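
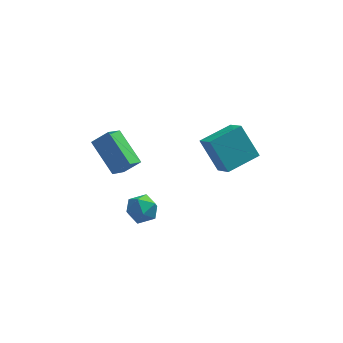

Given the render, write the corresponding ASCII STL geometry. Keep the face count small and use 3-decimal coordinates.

solid 
facet normal -0.985 0.166 -0.045
outer loop
vertex -1.145 2.693 -2.476
vertex -1.256 2.232 -1.756
vertex -1.115 3.081 -1.706
endloop
endfacet
facet normal -0.621 0.709 -0.333
outer loop
vertex -1.145 2.693 -2.476
vertex -1.115 3.081 -1.706
vertex -0.545 3.293 -2.318
endloop
endfacet
facet normal -0.222 0.450 -0.865
outer loop
vertex -1.145 2.693 -2.476
vertex -0.545 3.293 -2.318
vertex -0.335 2.574 -2.746
endloop
endfacet
facet normal -0.339 -0.253 -0.906
outer loop
vertex -1.145 2.693 -2.476
vertex -0.335 2.574 -2.746
vertex -0.774 1.919 -2.399
endloop
endfacet
facet normal -0.811 -0.428 -0.399
outer loop
vertex -1.145 2.693 -2.476
vertex -0.774 1.919 -2.399
vertex -1.256 2.232 -1.756
endloop
endfacet
facet normal -0.182 0.969 0.167
outer loop
vertex -0.545 3.293 -2.318
vertex -1.115 3.081 -1.706
vertex -0.286 3.201 -1.501
endloop
endfacet
facet normal -0.770 0.091 0.632
outer loop
vertex -1.115 3.081 -1.706
vertex -1.256 2.232 -1.756
vertex -0.725 2.546 -1.154
endloop
endfacet
facet normal -0.489 -0.870 0.057
outer loop
vertex -1.256 2.232 -1.756
vertex -0.774 1.919 -2.399
vertex -0.515 1.827 -1.582
endloop
endfacet
facet normal 0.273 -0.587 -0.762
outer loop
vertex -0.774 1.919 -2.399
vertex -0.335 2.574 -2.746
vertex 0.055 2.039 -2.194
endloop
endfacet
facet normal 0.463 0.549 -0.695
outer loop
vertex -0.335 2.574 -2.746
vertex -0.545 3.293 -2.318
vertex 0.196 2.888 -2.144
endloop
endfacet
facet normal 0.339 0.253 0.906
outer loop
vertex 0.085 2.427 -1.424
vertex -0.286 3.201 -1.501
vertex -0.725 2.546 -1.154
endloop
endfacet
facet normal 0.222 -0.450 0.865
outer loop
vertex 0.085 2.427 -1.424
vertex -0.725 2.546 -1.154
vertex -0.515 1.827 -1.582
endloop
endfacet
facet normal 0.621 -0.709 0.333
outer loop
vertex 0.085 2.427 -1.424
vertex -0.515 1.827 -1.582
vertex 0.055 2.039 -2.194
endloop
endfacet
facet normal 0.985 -0.166 0.045
outer loop
vertex 0.085 2.427 -1.424
vertex 0.055 2.039 -2.194
vertex 0.196 2.888 -2.144
endloop
endfacet
facet normal 0.811 0.428 0.399
outer loop
vertex 0.085 2.427 -1.424
vertex 0.196 2.888 -2.144
vertex -0.286 3.201 -1.501
endloop
endfacet
facet normal -0.273 0.587 0.762
outer loop
vertex -0.725 2.546 -1.154
vertex -0.286 3.201 -1.501
vertex -1.115 3.081 -1.706
endloop
endfacet
facet normal -0.463 -0.549 0.695
outer loop
vertex -0.515 1.827 -1.582
vertex -0.725 2.546 -1.154
vertex -1.256 2.232 -1.756
endloop
endfacet
facet normal 0.182 -0.969 -0.167
outer loop
vertex 0.055 2.039 -2.194
vertex -0.515 1.827 -1.582
vertex -0.774 1.919 -2.399
endloop
endfacet
facet normal 0.770 -0.091 -0.632
outer loop
vertex 0.196 2.888 -2.144
vertex 0.055 2.039 -2.194
vertex -0.335 2.574 -2.746
endloop
endfacet
facet normal 0.489 0.870 -0.057
outer loop
vertex -0.286 3.201 -1.501
vertex 0.196 2.888 -2.144
vertex -0.545 3.293 -2.318
endloop
endfacet
facet normal -0.423 0.500 0.756
outer loop
vertex 2.651 3.294 2.259
vertex 4.169 4.135 2.553
vertex 2.268 4.291 1.385
endloop
endfacet
facet normal -0.863 -0.478 -0.167
outer loop
vertex 3.051 3.365 -0.013
vertex 2.651 3.294 2.259
vertex 2.268 4.291 1.385
endloop
endfacet
facet normal -0.423 0.500 0.755
outer loop
vertex 2.268 4.291 1.385
vertex 4.169 4.135 2.553
vertex 3.786 5.132 1.678
endloop
endfacet
facet normal -0.278 0.722 -0.634
outer loop
vertex 3.786 5.132 1.678
vertex 3.051 3.365 -0.013
vertex 2.268 4.291 1.385
endloop
endfacet
facet normal 0.277 -0.722 0.634
outer loop
vertex 2.651 3.294 2.259
vertex 4.952 3.209 1.155
vertex 4.169 4.135 2.553
endloop
endfacet
facet normal -0.863 -0.478 -0.167
outer loop
vertex 3.434 2.368 0.862
vertex 2.651 3.294 2.259
vertex 3.051 3.365 -0.013
endloop
endfacet
facet normal 0.278 -0.722 0.634
outer loop
vertex 3.434 2.368 0.862
vertex 4.952 3.209 1.155
vertex 2.651 3.294 2.259
endloop
endfacet
facet normal 0.863 0.478 0.167
outer loop
vertex 4.169 4.135 2.553
vertex 4.952 3.209 1.155
vertex 3.786 5.132 1.678
endloop
endfacet
facet normal -0.277 0.722 -0.634
outer loop
vertex 4.569 4.206 0.281
vertex 3.051 3.365 -0.013
vertex 3.786 5.132 1.678
endloop
endfacet
facet normal 0.863 0.478 0.167
outer loop
vertex 3.786 5.132 1.678
vertex 4.952 3.209 1.155
vertex 4.569 4.206 0.281
endloop
endfacet
facet normal 0.423 -0.500 -0.755
outer loop
vertex 4.569 4.206 0.281
vertex 3.434 2.368 0.862
vertex 3.051 3.365 -0.013
endloop
endfacet
facet normal 0.423 -0.500 -0.756
outer loop
vertex 4.952 3.209 1.155
vertex 3.434 2.368 0.862
vertex 4.569 4.206 0.281
endloop
endfacet
facet normal -0.767 -0.041 -0.640
outer loop
vertex -2.76 2.593 3.35
vertex -2.224 3.369 2.658
vertex -1.879 1.129 2.389
endloop
endfacet
facet normal -0.458 -0.664 0.592
outer loop
vertex -1.096 1.171 3.042
vertex -2.76 2.593 3.35
vertex -1.879 1.129 2.389
endloop
endfacet
facet normal -0.767 -0.041 -0.640
outer loop
vertex -1.879 1.129 2.389
vertex -2.224 3.369 2.658
vertex -1.343 1.905 1.697
endloop
endfacet
facet normal 0.449 -0.747 -0.490
outer loop
vertex -1.343 1.905 1.697
vertex -1.096 1.171 3.042
vertex -1.879 1.129 2.389
endloop
endfacet
facet normal -0.449 0.747 0.490
outer loop
vertex -2.76 2.593 3.35
vertex -1.441 3.411 3.311
vertex -2.224 3.369 2.658
endloop
endfacet
facet normal -0.458 -0.664 0.592
outer loop
vertex -1.977 2.635 4.003
vertex -2.76 2.593 3.35
vertex -1.096 1.171 3.042
endloop
endfacet
facet normal -0.449 0.747 0.490
outer loop
vertex -1.977 2.635 4.003
vertex -1.441 3.411 3.311
vertex -2.76 2.593 3.35
endloop
endfacet
facet normal 0.458 0.664 -0.592
outer loop
vertex -2.224 3.369 2.658
vertex -1.441 3.411 3.311
vertex -1.343 1.905 1.697
endloop
endfacet
facet normal 0.449 -0.747 -0.490
outer loop
vertex -0.56 1.947 2.35
vertex -1.096 1.171 3.042
vertex -1.343 1.905 1.697
endloop
endfacet
facet normal 0.458 0.664 -0.592
outer loop
vertex -1.343 1.905 1.697
vertex -1.441 3.411 3.311
vertex -0.56 1.947 2.35
endloop
endfacet
facet normal 0.767 0.041 0.640
outer loop
vertex -0.56 1.947 2.35
vertex -1.977 2.635 4.003
vertex -1.096 1.171 3.042
endloop
endfacet
facet normal 0.767 0.041 0.640
outer loop
vertex -1.441 3.411 3.311
vertex -1.977 2.635 4.003
vertex -0.56 1.947 2.35
endloop
endfacet

endsolid


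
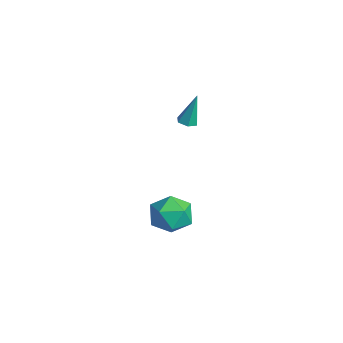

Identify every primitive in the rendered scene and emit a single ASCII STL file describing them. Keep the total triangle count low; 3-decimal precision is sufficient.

solid 
facet normal -0.038 -0.263 -0.964
outer loop
vertex -2.392 -1.533 2.531
vertex -2.916 -1.339 2.499
vertex -2.484 -0.999 2.389
endloop
endfacet
facet normal 0.964 0.209 0.163
outer loop
vertex -2.392 -1.533 2.531
vertex -2.484 -0.999 2.389
vertex -2.844 -0.841 4.321
endloop
endfacet
facet normal -0.038 -0.263 -0.964
outer loop
vertex -2.484 -0.999 2.389
vertex -2.916 -1.339 2.499
vertex -3.008 -0.805 2.357
endloop
endfacet
facet normal 0.348 0.937 -0.012
outer loop
vertex -2.484 -0.999 2.389
vertex -3.008 -0.805 2.357
vertex -2.844 -0.841 4.321
endloop
endfacet
facet normal -0.039 -0.263 -0.964
outer loop
vertex -3.008 -0.805 2.357
vertex -2.916 -1.339 2.499
vertex -3.44 -1.144 2.467
endloop
endfacet
facet normal -0.606 0.793 0.065
outer loop
vertex -3.008 -0.805 2.357
vertex -3.44 -1.144 2.467
vertex -2.844 -0.841 4.321
endloop
endfacet
facet normal -0.039 -0.263 -0.964
outer loop
vertex -3.44 -1.144 2.467
vertex -2.916 -1.339 2.499
vertex -3.348 -1.678 2.609
endloop
endfacet
facet normal -0.945 -0.079 0.317
outer loop
vertex -3.44 -1.144 2.467
vertex -3.348 -1.678 2.609
vertex -2.844 -0.841 4.321
endloop
endfacet
facet normal -0.039 -0.264 -0.964
outer loop
vertex -3.348 -1.678 2.609
vertex -2.916 -1.339 2.499
vertex -2.823 -1.872 2.641
endloop
endfacet
facet normal -0.328 -0.807 0.491
outer loop
vertex -3.348 -1.678 2.609
vertex -2.823 -1.872 2.641
vertex -2.844 -0.841 4.321
endloop
endfacet
facet normal -0.039 -0.264 -0.964
outer loop
vertex -2.823 -1.872 2.641
vertex -2.916 -1.339 2.499
vertex -2.392 -1.533 2.531
endloop
endfacet
facet normal 0.626 -0.661 0.414
outer loop
vertex -2.823 -1.872 2.641
vertex -2.392 -1.533 2.531
vertex -2.844 -0.841 4.321
endloop
endfacet
facet normal -0.579 0.815 -0.031
outer loop
vertex -1.563 -2.162 -3.517
vertex -2.211 -2.586 -2.547
vertex -1.215 -1.871 -2.362
endloop
endfacet
facet normal 0.078 0.961 -0.266
outer loop
vertex -1.563 -2.162 -3.517
vertex -1.215 -1.871 -2.362
vertex -0.361 -2.175 -3.21
endloop
endfacet
facet normal 0.215 0.531 -0.820
outer loop
vertex -1.563 -2.162 -3.517
vertex -0.361 -2.175 -3.21
vertex -0.83 -3.079 -3.919
endloop
endfacet
facet normal -0.358 0.119 -0.926
outer loop
vertex -1.563 -2.162 -3.517
vertex -0.83 -3.079 -3.919
vertex -1.974 -3.333 -3.509
endloop
endfacet
facet normal -0.849 0.295 -0.438
outer loop
vertex -1.563 -2.162 -3.517
vertex -1.974 -3.333 -3.509
vertex -2.211 -2.586 -2.547
endloop
endfacet
facet normal 0.539 0.803 0.255
outer loop
vertex -0.361 -2.175 -3.21
vertex -1.215 -1.871 -2.362
vertex -0.266 -2.607 -2.051
endloop
endfacet
facet normal -0.525 0.566 0.636
outer loop
vertex -1.215 -1.871 -2.362
vertex -2.211 -2.586 -2.547
vertex -1.41 -2.861 -1.641
endloop
endfacet
facet normal -0.961 -0.275 -0.024
outer loop
vertex -2.211 -2.586 -2.547
vertex -1.974 -3.333 -3.509
vertex -1.879 -3.765 -2.35
endloop
endfacet
facet normal -0.167 -0.559 -0.812
outer loop
vertex -1.974 -3.333 -3.509
vertex -0.83 -3.079 -3.919
vertex -1.025 -4.069 -3.198
endloop
endfacet
facet normal 0.761 0.107 -0.640
outer loop
vertex -0.83 -3.079 -3.919
vertex -0.361 -2.175 -3.21
vertex -0.029 -3.354 -3.013
endloop
endfacet
facet normal 0.358 -0.119 0.926
outer loop
vertex -0.677 -3.778 -2.043
vertex -0.266 -2.607 -2.051
vertex -1.41 -2.861 -1.641
endloop
endfacet
facet normal -0.215 -0.531 0.820
outer loop
vertex -0.677 -3.778 -2.043
vertex -1.41 -2.861 -1.641
vertex -1.879 -3.765 -2.35
endloop
endfacet
facet normal -0.078 -0.961 0.266
outer loop
vertex -0.677 -3.778 -2.043
vertex -1.879 -3.765 -2.35
vertex -1.025 -4.069 -3.198
endloop
endfacet
facet normal 0.579 -0.815 0.031
outer loop
vertex -0.677 -3.778 -2.043
vertex -1.025 -4.069 -3.198
vertex -0.029 -3.354 -3.013
endloop
endfacet
facet normal 0.849 -0.295 0.438
outer loop
vertex -0.677 -3.778 -2.043
vertex -0.029 -3.354 -3.013
vertex -0.266 -2.607 -2.051
endloop
endfacet
facet normal 0.167 0.559 0.812
outer loop
vertex -1.41 -2.861 -1.641
vertex -0.266 -2.607 -2.051
vertex -1.215 -1.871 -2.362
endloop
endfacet
facet normal -0.761 -0.107 0.640
outer loop
vertex -1.879 -3.765 -2.35
vertex -1.41 -2.861 -1.641
vertex -2.211 -2.586 -2.547
endloop
endfacet
facet normal -0.539 -0.803 -0.255
outer loop
vertex -1.025 -4.069 -3.198
vertex -1.879 -3.765 -2.35
vertex -1.974 -3.333 -3.509
endloop
endfacet
facet normal 0.525 -0.566 -0.636
outer loop
vertex -0.029 -3.354 -3.013
vertex -1.025 -4.069 -3.198
vertex -0.83 -3.079 -3.919
endloop
endfacet
facet normal 0.961 0.275 0.024
outer loop
vertex -0.266 -2.607 -2.051
vertex -0.029 -3.354 -3.013
vertex -0.361 -2.175 -3.21
endloop
endfacet

endsolid


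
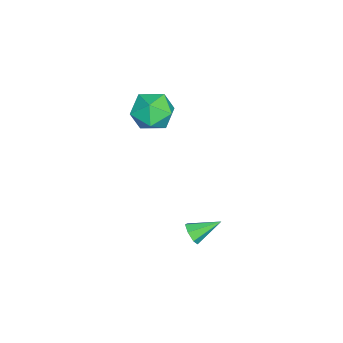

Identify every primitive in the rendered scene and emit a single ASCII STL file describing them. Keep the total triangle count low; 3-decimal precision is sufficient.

solid 
facet normal -0.688 -0.697 0.201
outer loop
vertex -1.756 -3.281 3.51
vertex -1.086 -4.059 3.106
vertex -1.041 -3.795 4.177
endloop
endfacet
facet normal -0.731 -0.156 0.664
outer loop
vertex -1.756 -3.281 3.51
vertex -1.041 -3.795 4.177
vertex -1.193 -2.705 4.265
endloop
endfacet
facet normal -0.847 0.443 0.293
outer loop
vertex -1.756 -3.281 3.51
vertex -1.193 -2.705 4.265
vertex -1.331 -2.296 3.249
endloop
endfacet
facet normal -0.876 0.272 -0.399
outer loop
vertex -1.756 -3.281 3.51
vertex -1.331 -2.296 3.249
vertex -1.265 -3.133 2.533
endloop
endfacet
facet normal -0.778 -0.433 -0.456
outer loop
vertex -1.756 -3.281 3.51
vertex -1.265 -3.133 2.533
vertex -1.086 -4.059 3.106
endloop
endfacet
facet normal -0.099 -0.094 0.991
outer loop
vertex -1.193 -2.705 4.265
vertex -1.041 -3.795 4.177
vertex -0.175 -3.127 4.327
endloop
endfacet
facet normal -0.030 -0.970 0.240
outer loop
vertex -1.041 -3.795 4.177
vertex -1.086 -4.059 3.106
vertex -0.109 -3.964 3.611
endloop
endfacet
facet normal -0.175 -0.542 -0.822
outer loop
vertex -1.086 -4.059 3.106
vertex -1.265 -3.133 2.533
vertex -0.247 -3.555 2.595
endloop
endfacet
facet normal -0.334 0.597 -0.729
outer loop
vertex -1.265 -3.133 2.533
vertex -1.331 -2.296 3.249
vertex -0.399 -2.465 2.683
endloop
endfacet
facet normal -0.287 0.874 0.391
outer loop
vertex -1.331 -2.296 3.249
vertex -1.193 -2.705 4.265
vertex -0.354 -2.201 3.754
endloop
endfacet
facet normal 0.876 -0.272 0.399
outer loop
vertex 0.316 -2.979 3.35
vertex -0.175 -3.127 4.327
vertex -0.109 -3.964 3.611
endloop
endfacet
facet normal 0.847 -0.443 -0.293
outer loop
vertex 0.316 -2.979 3.35
vertex -0.109 -3.964 3.611
vertex -0.247 -3.555 2.595
endloop
endfacet
facet normal 0.731 0.156 -0.664
outer loop
vertex 0.316 -2.979 3.35
vertex -0.247 -3.555 2.595
vertex -0.399 -2.465 2.683
endloop
endfacet
facet normal 0.688 0.697 -0.201
outer loop
vertex 0.316 -2.979 3.35
vertex -0.399 -2.465 2.683
vertex -0.354 -2.201 3.754
endloop
endfacet
facet normal 0.778 0.433 0.456
outer loop
vertex 0.316 -2.979 3.35
vertex -0.354 -2.201 3.754
vertex -0.175 -3.127 4.327
endloop
endfacet
facet normal 0.334 -0.597 0.729
outer loop
vertex -0.109 -3.964 3.611
vertex -0.175 -3.127 4.327
vertex -1.041 -3.795 4.177
endloop
endfacet
facet normal 0.287 -0.874 -0.391
outer loop
vertex -0.247 -3.555 2.595
vertex -0.109 -3.964 3.611
vertex -1.086 -4.059 3.106
endloop
endfacet
facet normal 0.099 0.094 -0.991
outer loop
vertex -0.399 -2.465 2.683
vertex -0.247 -3.555 2.595
vertex -1.265 -3.133 2.533
endloop
endfacet
facet normal 0.030 0.970 -0.240
outer loop
vertex -0.354 -2.201 3.754
vertex -0.399 -2.465 2.683
vertex -1.331 -2.296 3.249
endloop
endfacet
facet normal 0.175 0.542 0.822
outer loop
vertex -0.175 -3.127 4.327
vertex -0.354 -2.201 3.754
vertex -1.193 -2.705 4.265
endloop
endfacet
facet normal 0.336 -0.832 -0.442
outer loop
vertex 2.14 -0.547 -2.689
vertex 1.821 -0.874 -2.316
vertex 1.664 -0.658 -2.842
endloop
endfacet
facet normal 0.026 0.769 -0.638
outer loop
vertex 2.14 -0.547 -2.689
vertex 1.664 -0.658 -2.842
vertex 1.339 0.314 -1.684
endloop
endfacet
facet normal 0.336 -0.832 -0.442
outer loop
vertex 1.664 -0.658 -2.842
vertex 1.821 -0.874 -2.316
vertex 1.306 -0.932 -2.599
endloop
endfacet
facet normal -0.709 0.430 -0.560
outer loop
vertex 1.664 -0.658 -2.842
vertex 1.306 -0.932 -2.599
vertex 1.339 0.314 -1.684
endloop
endfacet
facet normal 0.337 -0.831 -0.443
outer loop
vertex 1.306 -0.932 -2.599
vertex 1.821 -0.874 -2.316
vertex 1.336 -1.163 -2.143
endloop
endfacet
facet normal -0.998 -0.016 0.058
outer loop
vertex 1.306 -0.932 -2.599
vertex 1.336 -1.163 -2.143
vertex 1.339 0.314 -1.684
endloop
endfacet
facet normal 0.337 -0.831 -0.443
outer loop
vertex 1.336 -1.163 -2.143
vertex 1.821 -0.874 -2.316
vertex 1.731 -1.176 -1.818
endloop
endfacet
facet normal -0.623 -0.231 0.748
outer loop
vertex 1.336 -1.163 -2.143
vertex 1.731 -1.176 -1.818
vertex 1.339 0.314 -1.684
endloop
endfacet
facet normal 0.337 -0.831 -0.443
outer loop
vertex 1.731 -1.176 -1.818
vertex 1.821 -0.874 -2.316
vertex 2.193 -0.962 -1.868
endloop
endfacet
facet normal 0.132 -0.054 0.990
outer loop
vertex 1.731 -1.176 -1.818
vertex 2.193 -0.962 -1.868
vertex 1.339 0.314 -1.684
endloop
endfacet
facet normal 0.337 -0.831 -0.443
outer loop
vertex 2.193 -0.962 -1.868
vertex 1.821 -0.874 -2.316
vertex 2.375 -0.682 -2.255
endloop
endfacet
facet normal 0.700 0.381 0.605
outer loop
vertex 2.193 -0.962 -1.868
vertex 2.375 -0.682 -2.255
vertex 1.339 0.314 -1.684
endloop
endfacet
facet normal 0.337 -0.832 -0.441
outer loop
vertex 2.375 -0.682 -2.255
vertex 1.821 -0.874 -2.316
vertex 2.14 -0.547 -2.689
endloop
endfacet
facet normal 0.653 0.748 -0.121
outer loop
vertex 2.375 -0.682 -2.255
vertex 2.14 -0.547 -2.689
vertex 1.339 0.314 -1.684
endloop
endfacet

endsolid


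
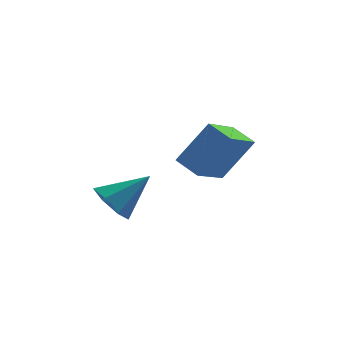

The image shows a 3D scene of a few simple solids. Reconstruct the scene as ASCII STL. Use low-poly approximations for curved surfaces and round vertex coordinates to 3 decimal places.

solid 
facet normal -0.759 -0.153 -0.633
outer loop
vertex -1.314 -2.548 -4.477
vertex -1.76 -2.827 -3.875
vertex -1.692 -2.075 -4.138
endloop
endfacet
facet normal 0.646 0.712 -0.273
outer loop
vertex -1.314 -2.548 -4.477
vertex -1.692 -2.075 -4.138
vertex -0.6 -2.593 -2.905
endloop
endfacet
facet normal -0.758 -0.153 -0.634
outer loop
vertex -1.692 -2.075 -4.138
vertex -1.76 -2.827 -3.875
vertex -2.122 -2.168 -3.601
endloop
endfacet
facet normal 0.139 0.951 0.276
outer loop
vertex -1.692 -2.075 -4.138
vertex -2.122 -2.168 -3.601
vertex -0.6 -2.593 -2.905
endloop
endfacet
facet normal -0.759 -0.153 -0.633
outer loop
vertex -2.122 -2.168 -3.601
vertex -1.76 -2.827 -3.875
vertex -2.279 -2.758 -3.27
endloop
endfacet
facet normal -0.230 0.522 0.821
outer loop
vertex -2.122 -2.168 -3.601
vertex -2.279 -2.758 -3.27
vertex -0.6 -2.593 -2.905
endloop
endfacet
facet normal -0.759 -0.152 -0.633
outer loop
vertex -2.279 -2.758 -3.27
vertex -1.76 -2.827 -3.875
vertex -2.046 -3.4 -3.395
endloop
endfacet
facet normal -0.182 -0.251 0.951
outer loop
vertex -2.279 -2.758 -3.27
vertex -2.046 -3.4 -3.395
vertex -0.6 -2.593 -2.905
endloop
endfacet
facet normal -0.758 -0.153 -0.634
outer loop
vertex -2.046 -3.4 -3.395
vertex -1.76 -2.827 -3.875
vertex -1.597 -3.61 -3.881
endloop
endfacet
facet normal 0.246 -0.786 0.567
outer loop
vertex -2.046 -3.4 -3.395
vertex -1.597 -3.61 -3.881
vertex -0.6 -2.593 -2.905
endloop
endfacet
facet normal -0.758 -0.153 -0.634
outer loop
vertex -1.597 -3.61 -3.881
vertex -1.76 -2.827 -3.875
vertex -1.271 -3.231 -4.362
endloop
endfacet
facet normal 0.732 -0.680 -0.039
outer loop
vertex -1.597 -3.61 -3.881
vertex -1.271 -3.231 -4.362
vertex -0.6 -2.593 -2.905
endloop
endfacet
facet normal -0.758 -0.154 -0.633
outer loop
vertex -1.271 -3.231 -4.362
vertex -1.76 -2.827 -3.875
vertex -1.314 -2.548 -4.477
endloop
endfacet
facet normal 0.910 -0.012 -0.414
outer loop
vertex -1.271 -3.231 -4.362
vertex -1.314 -2.548 -4.477
vertex -0.6 -2.593 -2.905
endloop
endfacet
facet normal -0.573 -0.120 -0.810
outer loop
vertex 0.864 -1.845 -3.343
vertex 0.255 -1.182 -3.01
vertex 1.735 -0.648 -4.136
endloop
endfacet
facet normal 0.634 -0.691 -0.347
outer loop
vertex 2.745 -0.438 -2.71
vertex 0.864 -1.845 -3.343
vertex 1.735 -0.648 -4.136
endloop
endfacet
facet normal -0.574 -0.119 -0.810
outer loop
vertex 1.735 -0.648 -4.136
vertex 0.255 -1.182 -3.01
vertex 1.127 0.016 -3.803
endloop
endfacet
facet normal 0.519 0.712 -0.473
outer loop
vertex 1.127 0.016 -3.803
vertex 2.745 -0.438 -2.71
vertex 1.735 -0.648 -4.136
endloop
endfacet
facet normal -0.518 -0.713 0.472
outer loop
vertex 0.864 -1.845 -3.343
vertex 1.265 -0.972 -1.584
vertex 0.255 -1.182 -3.01
endloop
endfacet
facet normal 0.634 -0.691 -0.347
outer loop
vertex 1.873 -1.636 -1.917
vertex 0.864 -1.845 -3.343
vertex 2.745 -0.438 -2.71
endloop
endfacet
facet normal -0.519 -0.712 0.472
outer loop
vertex 1.873 -1.636 -1.917
vertex 1.265 -0.972 -1.584
vertex 0.864 -1.845 -3.343
endloop
endfacet
facet normal -0.634 0.691 0.347
outer loop
vertex 0.255 -1.182 -3.01
vertex 1.265 -0.972 -1.584
vertex 1.127 0.016 -3.803
endloop
endfacet
facet normal 0.519 0.713 -0.472
outer loop
vertex 2.136 0.225 -2.377
vertex 2.745 -0.438 -2.71
vertex 1.127 0.016 -3.803
endloop
endfacet
facet normal -0.634 0.691 0.347
outer loop
vertex 1.127 0.016 -3.803
vertex 1.265 -0.972 -1.584
vertex 2.136 0.225 -2.377
endloop
endfacet
facet normal 0.573 0.119 0.811
outer loop
vertex 2.136 0.225 -2.377
vertex 1.873 -1.636 -1.917
vertex 2.745 -0.438 -2.71
endloop
endfacet
facet normal 0.574 0.119 0.810
outer loop
vertex 1.265 -0.972 -1.584
vertex 1.873 -1.636 -1.917
vertex 2.136 0.225 -2.377
endloop
endfacet

endsolid


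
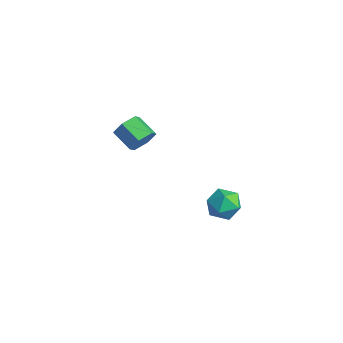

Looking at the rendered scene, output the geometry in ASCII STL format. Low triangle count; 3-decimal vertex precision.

solid 
facet normal -0.305 -0.367 0.879
outer loop
vertex 2.944 3.619 2.932
vertex 3.256 2.803 2.7
vertex 3.795 3.388 3.131
endloop
endfacet
facet normal -0.131 0.324 0.937
outer loop
vertex 2.944 3.619 2.932
vertex 3.795 3.388 3.131
vertex 3.613 4.217 2.819
endloop
endfacet
facet normal -0.538 0.693 0.481
outer loop
vertex 2.944 3.619 2.932
vertex 3.613 4.217 2.819
vertex 2.962 4.144 2.196
endloop
endfacet
facet normal -0.963 0.231 0.142
outer loop
vertex 2.944 3.619 2.932
vertex 2.962 4.144 2.196
vertex 2.741 3.27 2.122
endloop
endfacet
facet normal -0.819 -0.423 0.388
outer loop
vertex 2.944 3.619 2.932
vertex 2.741 3.27 2.122
vertex 3.256 2.803 2.7
endloop
endfacet
facet normal 0.549 0.397 0.735
outer loop
vertex 3.613 4.217 2.819
vertex 3.795 3.388 3.131
vertex 4.339 3.77 2.518
endloop
endfacet
facet normal 0.268 -0.719 0.641
outer loop
vertex 3.795 3.388 3.131
vertex 3.256 2.803 2.7
vertex 4.118 2.896 2.444
endloop
endfacet
facet normal -0.563 -0.812 -0.154
outer loop
vertex 3.256 2.803 2.7
vertex 2.741 3.27 2.122
vertex 3.467 2.823 1.821
endloop
endfacet
facet normal -0.796 0.248 -0.552
outer loop
vertex 2.741 3.27 2.122
vertex 2.962 4.144 2.196
vertex 3.285 3.652 1.509
endloop
endfacet
facet normal -0.108 0.994 -0.003
outer loop
vertex 2.962 4.144 2.196
vertex 3.613 4.217 2.819
vertex 3.824 4.237 1.94
endloop
endfacet
facet normal 0.963 -0.231 -0.142
outer loop
vertex 4.136 3.421 1.708
vertex 4.339 3.77 2.518
vertex 4.118 2.896 2.444
endloop
endfacet
facet normal 0.538 -0.693 -0.481
outer loop
vertex 4.136 3.421 1.708
vertex 4.118 2.896 2.444
vertex 3.467 2.823 1.821
endloop
endfacet
facet normal 0.131 -0.324 -0.937
outer loop
vertex 4.136 3.421 1.708
vertex 3.467 2.823 1.821
vertex 3.285 3.652 1.509
endloop
endfacet
facet normal 0.305 0.367 -0.879
outer loop
vertex 4.136 3.421 1.708
vertex 3.285 3.652 1.509
vertex 3.824 4.237 1.94
endloop
endfacet
facet normal 0.819 0.423 -0.388
outer loop
vertex 4.136 3.421 1.708
vertex 3.824 4.237 1.94
vertex 4.339 3.77 2.518
endloop
endfacet
facet normal 0.796 -0.248 0.552
outer loop
vertex 4.118 2.896 2.444
vertex 4.339 3.77 2.518
vertex 3.795 3.388 3.131
endloop
endfacet
facet normal 0.108 -0.994 0.003
outer loop
vertex 3.467 2.823 1.821
vertex 4.118 2.896 2.444
vertex 3.256 2.803 2.7
endloop
endfacet
facet normal -0.549 -0.397 -0.735
outer loop
vertex 3.285 3.652 1.509
vertex 3.467 2.823 1.821
vertex 2.741 3.27 2.122
endloop
endfacet
facet normal -0.268 0.719 -0.641
outer loop
vertex 3.824 4.237 1.94
vertex 3.285 3.652 1.509
vertex 2.962 4.144 2.196
endloop
endfacet
facet normal 0.563 0.812 0.154
outer loop
vertex 4.339 3.77 2.518
vertex 3.824 4.237 1.94
vertex 3.613 4.217 2.819
endloop
endfacet
facet normal 0.870 0.195 -0.453
outer loop
vertex -1.492 2.883 4.069
vertex -1.771 2.571 3.399
vertex -1.867 3.341 3.546
endloop
endfacet
facet normal 0.134 0.791 0.597
outer loop
vertex -1.492 2.883 4.069
vertex -1.867 3.341 3.546
vertex -2.57 2.641 4.631
endloop
endfacet
facet normal 0.133 0.791 0.597
outer loop
vertex -2.57 2.641 4.631
vertex -1.867 3.341 3.546
vertex -2.946 3.099 4.108
endloop
endfacet
facet normal -0.869 -0.196 0.453
outer loop
vertex -2.57 2.641 4.631
vertex -2.946 3.099 4.108
vertex -2.849 2.329 3.961
endloop
endfacet
facet normal 0.869 0.195 -0.454
outer loop
vertex -1.867 3.341 3.546
vertex -1.771 2.571 3.399
vertex -2.147 3.029 2.876
endloop
endfacet
facet normal -0.344 0.898 -0.274
outer loop
vertex -1.867 3.341 3.546
vertex -2.147 3.029 2.876
vertex -2.946 3.099 4.108
endloop
endfacet
facet normal -0.345 0.898 -0.275
outer loop
vertex -2.946 3.099 4.108
vertex -2.147 3.029 2.876
vertex -3.225 2.787 3.439
endloop
endfacet
facet normal -0.869 -0.196 0.454
outer loop
vertex -2.946 3.099 4.108
vertex -3.225 2.787 3.439
vertex -2.849 2.329 3.961
endloop
endfacet
facet normal 0.869 0.196 -0.453
outer loop
vertex -2.147 3.029 2.876
vertex -1.771 2.571 3.399
vertex -2.05 2.259 2.729
endloop
endfacet
facet normal -0.479 0.106 -0.871
outer loop
vertex -2.147 3.029 2.876
vertex -2.05 2.259 2.729
vertex -3.225 2.787 3.439
endloop
endfacet
facet normal -0.478 0.107 -0.872
outer loop
vertex -3.225 2.787 3.439
vertex -2.05 2.259 2.729
vertex -3.128 2.017 3.291
endloop
endfacet
facet normal -0.869 -0.197 0.454
outer loop
vertex -3.225 2.787 3.439
vertex -3.128 2.017 3.291
vertex -2.849 2.329 3.961
endloop
endfacet
facet normal 0.869 0.196 -0.453
outer loop
vertex -2.05 2.259 2.729
vertex -1.771 2.571 3.399
vertex -1.674 1.801 3.252
endloop
endfacet
facet normal -0.134 -0.791 -0.597
outer loop
vertex -2.05 2.259 2.729
vertex -1.674 1.801 3.252
vertex -3.128 2.017 3.291
endloop
endfacet
facet normal -0.134 -0.791 -0.597
outer loop
vertex -3.128 2.017 3.291
vertex -1.674 1.801 3.252
vertex -2.753 1.559 3.814
endloop
endfacet
facet normal -0.870 -0.195 0.453
outer loop
vertex -3.128 2.017 3.291
vertex -2.753 1.559 3.814
vertex -2.849 2.329 3.961
endloop
endfacet
facet normal 0.869 0.196 -0.454
outer loop
vertex -1.674 1.801 3.252
vertex -1.771 2.571 3.399
vertex -1.395 2.113 3.921
endloop
endfacet
facet normal 0.345 -0.898 0.275
outer loop
vertex -1.674 1.801 3.252
vertex -1.395 2.113 3.921
vertex -2.753 1.559 3.814
endloop
endfacet
facet normal 0.345 -0.898 0.274
outer loop
vertex -2.753 1.559 3.814
vertex -1.395 2.113 3.921
vertex -2.473 1.871 4.484
endloop
endfacet
facet normal -0.869 -0.195 0.454
outer loop
vertex -2.753 1.559 3.814
vertex -2.473 1.871 4.484
vertex -2.849 2.329 3.961
endloop
endfacet
facet normal 0.869 0.197 -0.454
outer loop
vertex -1.395 2.113 3.921
vertex -1.771 2.571 3.399
vertex -1.492 2.883 4.069
endloop
endfacet
facet normal 0.479 -0.107 0.871
outer loop
vertex -1.395 2.113 3.921
vertex -1.492 2.883 4.069
vertex -2.473 1.871 4.484
endloop
endfacet
facet normal 0.478 -0.106 0.872
outer loop
vertex -2.473 1.871 4.484
vertex -1.492 2.883 4.069
vertex -2.57 2.641 4.631
endloop
endfacet
facet normal -0.869 -0.196 0.453
outer loop
vertex -2.473 1.871 4.484
vertex -2.57 2.641 4.631
vertex -2.849 2.329 3.961
endloop
endfacet

endsolid


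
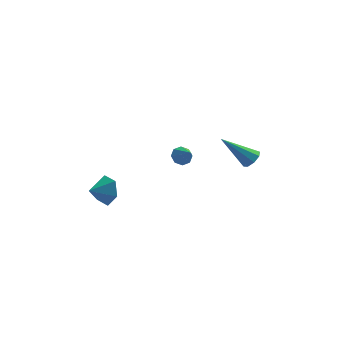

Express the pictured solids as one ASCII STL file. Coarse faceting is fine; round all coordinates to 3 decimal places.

solid 
facet normal -0.427 0.643 -0.636
outer loop
vertex 0.846 1.537 -0.882
vertex 0.441 1.66 -0.486
vertex 0.963 1.875 -0.619
endloop
endfacet
facet normal 0.965 -0.200 -0.172
outer loop
vertex 0.846 1.537 -0.882
vertex 0.963 1.875 -0.619
vertex 0.919 0.94 0.226
endloop
endfacet
facet normal -0.427 0.643 -0.636
outer loop
vertex 0.963 1.875 -0.619
vertex 0.441 1.66 -0.486
vertex 0.774 2.087 -0.278
endloop
endfacet
facet normal 0.904 0.263 0.338
outer loop
vertex 0.963 1.875 -0.619
vertex 0.774 2.087 -0.278
vertex 0.919 0.94 0.226
endloop
endfacet
facet normal -0.428 0.643 -0.635
outer loop
vertex 0.774 2.087 -0.278
vertex 0.441 1.66 -0.486
vertex 0.39 2.049 -0.058
endloop
endfacet
facet normal 0.423 0.409 0.809
outer loop
vertex 0.774 2.087 -0.278
vertex 0.39 2.049 -0.058
vertex 0.919 0.94 0.226
endloop
endfacet
facet normal -0.428 0.643 -0.635
outer loop
vertex 0.39 2.049 -0.058
vertex 0.441 1.66 -0.486
vertex 0.036 1.783 -0.089
endloop
endfacet
facet normal -0.200 0.153 0.968
outer loop
vertex 0.39 2.049 -0.058
vertex 0.036 1.783 -0.089
vertex 0.919 0.94 0.226
endloop
endfacet
facet normal -0.427 0.644 -0.635
outer loop
vertex 0.036 1.783 -0.089
vertex 0.441 1.66 -0.486
vertex -0.081 1.446 -0.352
endloop
endfacet
facet normal -0.596 -0.355 0.720
outer loop
vertex 0.036 1.783 -0.089
vertex -0.081 1.446 -0.352
vertex 0.919 0.94 0.226
endloop
endfacet
facet normal -0.427 0.644 -0.635
outer loop
vertex -0.081 1.446 -0.352
vertex 0.441 1.66 -0.486
vertex 0.108 1.234 -0.694
endloop
endfacet
facet normal -0.536 -0.818 0.211
outer loop
vertex -0.081 1.446 -0.352
vertex 0.108 1.234 -0.694
vertex 0.919 0.94 0.226
endloop
endfacet
facet normal -0.426 0.644 -0.636
outer loop
vertex 0.108 1.234 -0.694
vertex 0.441 1.66 -0.486
vertex 0.492 1.272 -0.913
endloop
endfacet
facet normal -0.053 -0.964 -0.261
outer loop
vertex 0.108 1.234 -0.694
vertex 0.492 1.272 -0.913
vertex 0.919 0.94 0.226
endloop
endfacet
facet normal -0.426 0.644 -0.636
outer loop
vertex 0.492 1.272 -0.913
vertex 0.441 1.66 -0.486
vertex 0.846 1.537 -0.882
endloop
endfacet
facet normal 0.567 -0.709 -0.419
outer loop
vertex 0.492 1.272 -0.913
vertex 0.846 1.537 -0.882
vertex 0.919 0.94 0.226
endloop
endfacet
facet normal 0.735 -0.021 -0.678
outer loop
vertex 4.294 3.05 -1.35
vertex 3.923 3.329 -1.761
vertex 4.325 3.524 -1.331
endloop
endfacet
facet normal 0.460 -0.066 0.885
outer loop
vertex 4.294 3.05 -1.35
vertex 4.325 3.524 -1.331
vertex 2.357 3.371 -0.319
endloop
endfacet
facet normal 0.735 -0.020 -0.678
outer loop
vertex 4.325 3.524 -1.331
vertex 3.923 3.329 -1.761
vertex 4.12 3.883 -1.564
endloop
endfacet
facet normal 0.313 0.636 0.705
outer loop
vertex 4.325 3.524 -1.331
vertex 4.12 3.883 -1.564
vertex 2.357 3.371 -0.319
endloop
endfacet
facet normal 0.735 -0.020 -0.678
outer loop
vertex 4.12 3.883 -1.564
vertex 3.923 3.329 -1.761
vertex 3.8 3.918 -1.912
endloop
endfacet
facet normal -0.129 0.968 0.216
outer loop
vertex 4.12 3.883 -1.564
vertex 3.8 3.918 -1.912
vertex 2.357 3.371 -0.319
endloop
endfacet
facet normal 0.735 -0.020 -0.677
outer loop
vertex 3.8 3.918 -1.912
vertex 3.923 3.329 -1.761
vertex 3.552 3.608 -2.172
endloop
endfacet
facet normal -0.608 0.736 -0.298
outer loop
vertex 3.8 3.918 -1.912
vertex 3.552 3.608 -2.172
vertex 2.357 3.371 -0.319
endloop
endfacet
facet normal 0.736 -0.018 -0.677
outer loop
vertex 3.552 3.608 -2.172
vertex 3.923 3.329 -1.761
vertex 3.522 3.135 -2.192
endloop
endfacet
facet normal -0.842 0.076 -0.534
outer loop
vertex 3.552 3.608 -2.172
vertex 3.522 3.135 -2.192
vertex 2.357 3.371 -0.319
endloop
endfacet
facet normal 0.736 -0.019 -0.677
outer loop
vertex 3.522 3.135 -2.192
vertex 3.923 3.329 -1.761
vertex 3.727 2.775 -1.959
endloop
endfacet
facet normal -0.696 -0.625 -0.354
outer loop
vertex 3.522 3.135 -2.192
vertex 3.727 2.775 -1.959
vertex 2.357 3.371 -0.319
endloop
endfacet
facet normal 0.736 -0.019 -0.677
outer loop
vertex 3.727 2.775 -1.959
vertex 3.923 3.329 -1.761
vertex 4.047 2.741 -1.61
endloop
endfacet
facet normal -0.252 -0.958 0.138
outer loop
vertex 3.727 2.775 -1.959
vertex 4.047 2.741 -1.61
vertex 2.357 3.371 -0.319
endloop
endfacet
facet normal 0.736 -0.019 -0.677
outer loop
vertex 4.047 2.741 -1.61
vertex 3.923 3.329 -1.761
vertex 4.294 3.05 -1.35
endloop
endfacet
facet normal 0.225 -0.726 0.649
outer loop
vertex 4.047 2.741 -1.61
vertex 4.294 3.05 -1.35
vertex 2.357 3.371 -0.319
endloop
endfacet
facet normal 0.744 0.570 -0.350
outer loop
vertex -2.733 -0.157 -1.187
vertex -3.202 -0.025 -1.968
vertex -3.313 0.554 -1.262
endloop
endfacet
facet normal -0.264 -0.114 0.958
outer loop
vertex -2.733 -0.157 -1.187
vertex -3.313 0.554 -1.262
vertex -3.998 -0.635 -1.592
endloop
endfacet
facet normal 0.743 0.570 -0.351
outer loop
vertex -3.313 0.554 -1.262
vertex -3.202 -0.025 -1.968
vertex -3.782 0.685 -2.042
endloop
endfacet
facet normal -0.791 0.309 0.528
outer loop
vertex -3.313 0.554 -1.262
vertex -3.782 0.685 -2.042
vertex -3.998 -0.635 -1.592
endloop
endfacet
facet normal 0.743 0.570 -0.351
outer loop
vertex -3.782 0.685 -2.042
vertex -3.202 -0.025 -1.968
vertex -3.671 0.106 -2.748
endloop
endfacet
facet normal -0.972 0.084 -0.221
outer loop
vertex -3.782 0.685 -2.042
vertex -3.671 0.106 -2.748
vertex -3.998 -0.635 -1.592
endloop
endfacet
facet normal 0.744 0.569 -0.352
outer loop
vertex -3.671 0.106 -2.748
vertex -3.202 -0.025 -1.968
vertex -3.092 -0.605 -2.674
endloop
endfacet
facet normal -0.625 -0.565 -0.539
outer loop
vertex -3.671 0.106 -2.748
vertex -3.092 -0.605 -2.674
vertex -3.998 -0.635 -1.592
endloop
endfacet
facet normal 0.744 0.569 -0.351
outer loop
vertex -3.092 -0.605 -2.674
vertex -3.202 -0.025 -1.968
vertex -2.623 -0.736 -1.893
endloop
endfacet
facet normal -0.096 -0.989 -0.108
outer loop
vertex -3.092 -0.605 -2.674
vertex -2.623 -0.736 -1.893
vertex -3.998 -0.635 -1.592
endloop
endfacet
facet normal 0.744 0.569 -0.351
outer loop
vertex -2.623 -0.736 -1.893
vertex -3.202 -0.025 -1.968
vertex -2.733 -0.157 -1.187
endloop
endfacet
facet normal 0.084 -0.764 0.640
outer loop
vertex -2.623 -0.736 -1.893
vertex -2.733 -0.157 -1.187
vertex -3.998 -0.635 -1.592
endloop
endfacet

endsolid


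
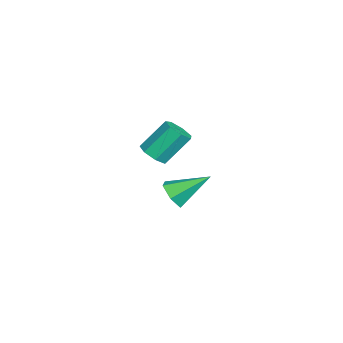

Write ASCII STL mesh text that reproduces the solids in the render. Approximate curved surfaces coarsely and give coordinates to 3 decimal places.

solid 
facet normal 0.252 -0.606 -0.755
outer loop
vertex 2.198 2.56 2.097
vertex 1.921 2.196 2.297
vertex 1.783 2.547 1.969
endloop
endfacet
facet normal 0.156 0.794 -0.587
outer loop
vertex 2.198 2.56 2.097
vertex 1.783 2.547 1.969
vertex 1.897 3.288 3.002
endloop
endfacet
facet normal 0.156 0.794 -0.587
outer loop
vertex 1.897 3.288 3.002
vertex 1.783 2.547 1.969
vertex 1.482 3.275 2.874
endloop
endfacet
facet normal -0.251 0.608 0.753
outer loop
vertex 1.897 3.288 3.002
vertex 1.482 3.275 2.874
vertex 1.619 2.924 3.203
endloop
endfacet
facet normal 0.249 -0.607 -0.755
outer loop
vertex 1.783 2.547 1.969
vertex 1.921 2.196 2.297
vertex 1.472 2.27 2.089
endloop
endfacet
facet normal -0.650 0.472 -0.596
outer loop
vertex 1.783 2.547 1.969
vertex 1.472 2.27 2.089
vertex 1.482 3.275 2.874
endloop
endfacet
facet normal -0.650 0.472 -0.596
outer loop
vertex 1.482 3.275 2.874
vertex 1.472 2.27 2.089
vertex 1.171 2.998 2.994
endloop
endfacet
facet normal -0.251 0.608 0.753
outer loop
vertex 1.482 3.275 2.874
vertex 1.171 2.998 2.994
vertex 1.619 2.924 3.203
endloop
endfacet
facet normal 0.250 -0.606 -0.755
outer loop
vertex 1.472 2.27 2.089
vertex 1.921 2.196 2.297
vertex 1.499 1.937 2.365
endloop
endfacet
facet normal -0.966 -0.207 -0.155
outer loop
vertex 1.472 2.27 2.089
vertex 1.499 1.937 2.365
vertex 1.171 2.998 2.994
endloop
endfacet
facet normal -0.966 -0.206 -0.157
outer loop
vertex 1.171 2.998 2.994
vertex 1.499 1.937 2.365
vertex 1.197 2.665 3.271
endloop
endfacet
facet normal -0.251 0.607 0.754
outer loop
vertex 1.171 2.998 2.994
vertex 1.197 2.665 3.271
vertex 1.619 2.924 3.203
endloop
endfacet
facet normal 0.251 -0.607 -0.754
outer loop
vertex 1.499 1.937 2.365
vertex 1.921 2.196 2.297
vertex 1.843 1.799 2.591
endloop
endfacet
facet normal -0.555 -0.729 0.400
outer loop
vertex 1.499 1.937 2.365
vertex 1.843 1.799 2.591
vertex 1.197 2.665 3.271
endloop
endfacet
facet normal -0.554 -0.729 0.402
outer loop
vertex 1.197 2.665 3.271
vertex 1.843 1.799 2.591
vertex 1.542 2.527 3.496
endloop
endfacet
facet normal -0.250 0.606 0.755
outer loop
vertex 1.197 2.665 3.271
vertex 1.542 2.527 3.496
vertex 1.619 2.924 3.203
endloop
endfacet
facet normal 0.251 -0.607 -0.754
outer loop
vertex 1.843 1.799 2.591
vertex 1.921 2.196 2.297
vertex 2.245 1.96 2.595
endloop
endfacet
facet normal 0.275 -0.702 0.656
outer loop
vertex 1.843 1.799 2.591
vertex 2.245 1.96 2.595
vertex 1.542 2.527 3.496
endloop
endfacet
facet normal 0.275 -0.702 0.656
outer loop
vertex 1.542 2.527 3.496
vertex 2.245 1.96 2.595
vertex 1.944 2.688 3.5
endloop
endfacet
facet normal -0.250 0.606 0.755
outer loop
vertex 1.542 2.527 3.496
vertex 1.944 2.688 3.5
vertex 1.619 2.924 3.203
endloop
endfacet
facet normal 0.251 -0.607 -0.754
outer loop
vertex 2.245 1.96 2.595
vertex 1.921 2.196 2.297
vertex 2.404 2.299 2.375
endloop
endfacet
facet normal 0.896 -0.149 0.418
outer loop
vertex 2.245 1.96 2.595
vertex 2.404 2.299 2.375
vertex 1.944 2.688 3.5
endloop
endfacet
facet normal 0.896 -0.148 0.418
outer loop
vertex 1.944 2.688 3.5
vertex 2.404 2.299 2.375
vertex 2.102 3.027 3.281
endloop
endfacet
facet normal -0.251 0.605 0.756
outer loop
vertex 1.944 2.688 3.5
vertex 2.102 3.027 3.281
vertex 1.619 2.924 3.203
endloop
endfacet
facet normal 0.251 -0.606 -0.755
outer loop
vertex 2.404 2.299 2.375
vertex 1.921 2.196 2.297
vertex 2.198 2.56 2.097
endloop
endfacet
facet normal 0.843 0.520 -0.137
outer loop
vertex 2.404 2.299 2.375
vertex 2.198 2.56 2.097
vertex 2.102 3.027 3.281
endloop
endfacet
facet normal 0.844 0.518 -0.136
outer loop
vertex 2.102 3.027 3.281
vertex 2.198 2.56 2.097
vertex 1.897 3.288 3.002
endloop
endfacet
facet normal -0.251 0.608 0.753
outer loop
vertex 2.102 3.027 3.281
vertex 1.897 3.288 3.002
vertex 1.619 2.924 3.203
endloop
endfacet
facet normal 0.127 -0.831 -0.542
outer loop
vertex -0.183 2.849 -1.346
vertex -0.601 2.579 -1.03
vertex -0.747 2.875 -1.518
endloop
endfacet
facet normal 0.206 0.806 -0.554
outer loop
vertex -0.183 2.849 -1.346
vertex -0.747 2.875 -1.518
vertex -0.779 3.741 -0.27
endloop
endfacet
facet normal 0.127 -0.831 -0.542
outer loop
vertex -0.747 2.875 -1.518
vertex -0.601 2.579 -1.03
vertex -1.165 2.605 -1.202
endloop
endfacet
facet normal -0.695 0.582 -0.422
outer loop
vertex -0.747 2.875 -1.518
vertex -1.165 2.605 -1.202
vertex -0.779 3.741 -0.27
endloop
endfacet
facet normal 0.127 -0.830 -0.542
outer loop
vertex -1.165 2.605 -1.202
vertex -0.601 2.579 -1.03
vertex -1.019 2.308 -0.713
endloop
endfacet
facet normal -0.946 0.060 0.319
outer loop
vertex -1.165 2.605 -1.202
vertex -1.019 2.308 -0.713
vertex -0.779 3.741 -0.27
endloop
endfacet
facet normal 0.127 -0.831 -0.542
outer loop
vertex -1.019 2.308 -0.713
vertex -0.601 2.579 -1.03
vertex -0.456 2.282 -0.541
endloop
endfacet
facet normal -0.294 -0.237 0.926
outer loop
vertex -1.019 2.308 -0.713
vertex -0.456 2.282 -0.541
vertex -0.779 3.741 -0.27
endloop
endfacet
facet normal 0.127 -0.831 -0.542
outer loop
vertex -0.456 2.282 -0.541
vertex -0.601 2.579 -1.03
vertex -0.038 2.552 -0.857
endloop
endfacet
facet normal 0.608 -0.013 0.794
outer loop
vertex -0.456 2.282 -0.541
vertex -0.038 2.552 -0.857
vertex -0.779 3.741 -0.27
endloop
endfacet
facet normal 0.127 -0.831 -0.542
outer loop
vertex -0.038 2.552 -0.857
vertex -0.601 2.579 -1.03
vertex -0.183 2.849 -1.346
endloop
endfacet
facet normal 0.859 0.509 0.054
outer loop
vertex -0.038 2.552 -0.857
vertex -0.183 2.849 -1.346
vertex -0.779 3.741 -0.27
endloop
endfacet

endsolid


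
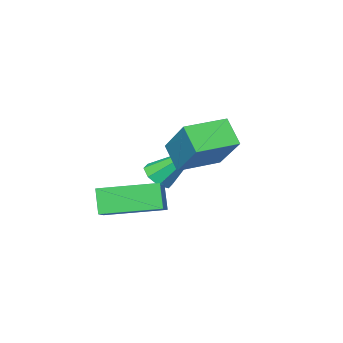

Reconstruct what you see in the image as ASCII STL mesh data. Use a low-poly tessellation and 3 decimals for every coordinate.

solid 
facet normal -0.680 0.715 0.158
outer loop
vertex -0.575 -2.238 -1.189
vertex 0.059 -1.724 -0.787
vertex -0.328 -1.79 -2.151
endloop
endfacet
facet normal -0.697 -0.565 -0.442
outer loop
vertex 1.141 -3.336 -2.493
vertex -0.575 -2.238 -1.189
vertex -0.328 -1.79 -2.151
endloop
endfacet
facet normal -0.680 0.715 0.158
outer loop
vertex -0.328 -1.79 -2.151
vertex 0.059 -1.724 -0.787
vertex 0.306 -1.276 -1.749
endloop
endfacet
facet normal 0.227 0.411 -0.883
outer loop
vertex 0.306 -1.276 -1.749
vertex 1.141 -3.336 -2.493
vertex -0.328 -1.79 -2.151
endloop
endfacet
facet normal -0.227 -0.411 0.883
outer loop
vertex -0.575 -2.238 -1.189
vertex 1.528 -3.27 -1.129
vertex 0.059 -1.724 -0.787
endloop
endfacet
facet normal -0.697 -0.565 -0.442
outer loop
vertex 0.894 -3.784 -1.531
vertex -0.575 -2.238 -1.189
vertex 1.141 -3.336 -2.493
endloop
endfacet
facet normal -0.227 -0.411 0.883
outer loop
vertex 0.894 -3.784 -1.531
vertex 1.528 -3.27 -1.129
vertex -0.575 -2.238 -1.189
endloop
endfacet
facet normal 0.697 0.565 0.442
outer loop
vertex 0.059 -1.724 -0.787
vertex 1.528 -3.27 -1.129
vertex 0.306 -1.276 -1.749
endloop
endfacet
facet normal 0.227 0.411 -0.883
outer loop
vertex 1.775 -2.822 -2.091
vertex 1.141 -3.336 -2.493
vertex 0.306 -1.276 -1.749
endloop
endfacet
facet normal 0.697 0.565 0.442
outer loop
vertex 0.306 -1.276 -1.749
vertex 1.528 -3.27 -1.129
vertex 1.775 -2.822 -2.091
endloop
endfacet
facet normal 0.680 -0.715 -0.158
outer loop
vertex 1.775 -2.822 -2.091
vertex 0.894 -3.784 -1.531
vertex 1.141 -3.336 -2.493
endloop
endfacet
facet normal 0.680 -0.715 -0.158
outer loop
vertex 1.528 -3.27 -1.129
vertex 0.894 -3.784 -1.531
vertex 1.775 -2.822 -2.091
endloop
endfacet
facet normal 0.391 -0.575 -0.719
outer loop
vertex -0.613 -3.357 -0.791
vertex -1.063 -3.13 -1.217
vertex -0.456 -2.944 -1.036
endloop
endfacet
facet normal 0.730 0.121 0.672
outer loop
vertex -0.613 -3.357 -0.791
vertex -0.456 -2.944 -1.036
vertex -1.917 -1.87 0.357
endloop
endfacet
facet normal 0.391 -0.576 -0.718
outer loop
vertex -0.456 -2.944 -1.036
vertex -1.063 -3.13 -1.217
vertex -0.654 -2.641 -1.387
endloop
endfacet
facet normal 0.697 0.688 0.201
outer loop
vertex -0.456 -2.944 -1.036
vertex -0.654 -2.641 -1.387
vertex -1.917 -1.87 0.357
endloop
endfacet
facet normal 0.391 -0.576 -0.718
outer loop
vertex -0.654 -2.641 -1.387
vertex -1.063 -3.13 -1.217
vertex -1.092 -2.624 -1.639
endloop
endfacet
facet normal 0.195 0.941 -0.275
outer loop
vertex -0.654 -2.641 -1.387
vertex -1.092 -2.624 -1.639
vertex -1.917 -1.87 0.357
endloop
endfacet
facet normal 0.389 -0.577 -0.718
outer loop
vertex -1.092 -2.624 -1.639
vertex -1.063 -3.13 -1.217
vertex -1.513 -2.903 -1.643
endloop
endfacet
facet normal -0.482 0.735 -0.477
outer loop
vertex -1.092 -2.624 -1.639
vertex -1.513 -2.903 -1.643
vertex -1.917 -1.87 0.357
endloop
endfacet
facet normal 0.391 -0.574 -0.719
outer loop
vertex -1.513 -2.903 -1.643
vertex -1.063 -3.13 -1.217
vertex -1.669 -3.316 -1.398
endloop
endfacet
facet normal -0.940 0.186 -0.286
outer loop
vertex -1.513 -2.903 -1.643
vertex -1.669 -3.316 -1.398
vertex -1.917 -1.87 0.357
endloop
endfacet
facet normal 0.391 -0.576 -0.718
outer loop
vertex -1.669 -3.316 -1.398
vertex -1.063 -3.13 -1.217
vertex -1.471 -3.62 -1.046
endloop
endfacet
facet normal -0.907 -0.378 0.184
outer loop
vertex -1.669 -3.316 -1.398
vertex -1.471 -3.62 -1.046
vertex -1.917 -1.87 0.357
endloop
endfacet
facet normal 0.390 -0.575 -0.719
outer loop
vertex -1.471 -3.62 -1.046
vertex -1.063 -3.13 -1.217
vertex -1.033 -3.637 -0.795
endloop
endfacet
facet normal -0.403 -0.633 0.661
outer loop
vertex -1.471 -3.62 -1.046
vertex -1.033 -3.637 -0.795
vertex -1.917 -1.87 0.357
endloop
endfacet
facet normal 0.390 -0.575 -0.719
outer loop
vertex -1.033 -3.637 -0.795
vertex -1.063 -3.13 -1.217
vertex -0.613 -3.357 -0.791
endloop
endfacet
facet normal 0.275 -0.425 0.863
outer loop
vertex -1.033 -3.637 -0.795
vertex -0.613 -3.357 -0.791
vertex -1.917 -1.87 0.357
endloop
endfacet
facet normal -0.966 0.251 0.065
outer loop
vertex -0.494 0.893 2.72
vertex -0.353 1.652 1.882
vertex -0.954 -0.526 1.358
endloop
endfacet
facet normal -0.123 -0.666 0.736
outer loop
vertex 0.533 -0.912 1.258
vertex -0.494 0.893 2.72
vertex -0.954 -0.526 1.358
endloop
endfacet
facet normal -0.966 0.251 0.065
outer loop
vertex -0.954 -0.526 1.358
vertex -0.353 1.652 1.882
vertex -0.813 0.233 0.52
endloop
endfacet
facet normal -0.228 -0.702 -0.674
outer loop
vertex -0.813 0.233 0.52
vertex 0.533 -0.912 1.258
vertex -0.954 -0.526 1.358
endloop
endfacet
facet normal 0.228 0.702 0.674
outer loop
vertex -0.494 0.893 2.72
vertex 1.134 1.266 1.782
vertex -0.353 1.652 1.882
endloop
endfacet
facet normal -0.123 -0.666 0.736
outer loop
vertex 0.993 0.507 2.62
vertex -0.494 0.893 2.72
vertex 0.533 -0.912 1.258
endloop
endfacet
facet normal 0.228 0.702 0.674
outer loop
vertex 0.993 0.507 2.62
vertex 1.134 1.266 1.782
vertex -0.494 0.893 2.72
endloop
endfacet
facet normal 0.123 0.666 -0.736
outer loop
vertex -0.353 1.652 1.882
vertex 1.134 1.266 1.782
vertex -0.813 0.233 0.52
endloop
endfacet
facet normal -0.228 -0.702 -0.674
outer loop
vertex 0.674 -0.153 0.42
vertex 0.533 -0.912 1.258
vertex -0.813 0.233 0.52
endloop
endfacet
facet normal 0.123 0.666 -0.736
outer loop
vertex -0.813 0.233 0.52
vertex 1.134 1.266 1.782
vertex 0.674 -0.153 0.42
endloop
endfacet
facet normal 0.966 -0.251 -0.065
outer loop
vertex 0.674 -0.153 0.42
vertex 0.993 0.507 2.62
vertex 0.533 -0.912 1.258
endloop
endfacet
facet normal 0.966 -0.251 -0.065
outer loop
vertex 1.134 1.266 1.782
vertex 0.993 0.507 2.62
vertex 0.674 -0.153 0.42
endloop
endfacet

endsolid


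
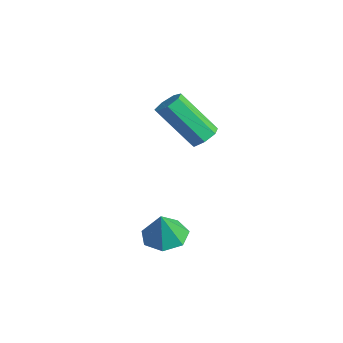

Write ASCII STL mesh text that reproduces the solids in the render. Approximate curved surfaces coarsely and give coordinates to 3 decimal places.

solid 
facet normal 0.471 0.457 -0.755
outer loop
vertex 2.151 2.951 1.898
vertex 1.661 3.228 1.76
vertex 2.081 3.395 2.123
endloop
endfacet
facet normal 0.872 -0.105 0.479
outer loop
vertex 2.151 2.951 1.898
vertex 2.081 3.395 2.123
vertex 1.23 2.055 3.378
endloop
endfacet
facet normal 0.872 -0.105 0.479
outer loop
vertex 1.23 2.055 3.378
vertex 2.081 3.395 2.123
vertex 1.16 2.5 3.603
endloop
endfacet
facet normal -0.470 -0.456 0.756
outer loop
vertex 1.23 2.055 3.378
vertex 1.16 2.5 3.603
vertex 0.739 2.332 3.24
endloop
endfacet
facet normal 0.470 0.457 -0.755
outer loop
vertex 2.081 3.395 2.123
vertex 1.661 3.228 1.76
vertex 1.694 3.714 2.075
endloop
endfacet
facet normal 0.435 0.625 0.648
outer loop
vertex 2.081 3.395 2.123
vertex 1.694 3.714 2.075
vertex 1.16 2.5 3.603
endloop
endfacet
facet normal 0.435 0.625 0.648
outer loop
vertex 1.16 2.5 3.603
vertex 1.694 3.714 2.075
vertex 0.773 2.819 3.555
endloop
endfacet
facet normal -0.470 -0.456 0.756
outer loop
vertex 1.16 2.5 3.603
vertex 0.773 2.819 3.555
vertex 0.739 2.332 3.24
endloop
endfacet
facet normal 0.471 0.457 -0.755
outer loop
vertex 1.694 3.714 2.075
vertex 1.661 3.228 1.76
vertex 1.282 3.666 1.789
endloop
endfacet
facet normal -0.331 0.884 0.329
outer loop
vertex 1.694 3.714 2.075
vertex 1.282 3.666 1.789
vertex 0.773 2.819 3.555
endloop
endfacet
facet normal -0.331 0.885 0.329
outer loop
vertex 0.773 2.819 3.555
vertex 1.282 3.666 1.789
vertex 0.361 2.771 3.27
endloop
endfacet
facet normal -0.470 -0.456 0.756
outer loop
vertex 0.773 2.819 3.555
vertex 0.361 2.771 3.27
vertex 0.739 2.332 3.24
endloop
endfacet
facet normal 0.469 0.456 -0.756
outer loop
vertex 1.282 3.666 1.789
vertex 1.661 3.228 1.76
vertex 1.155 3.288 1.482
endloop
endfacet
facet normal -0.846 0.477 -0.238
outer loop
vertex 1.282 3.666 1.789
vertex 1.155 3.288 1.482
vertex 0.361 2.771 3.27
endloop
endfacet
facet normal -0.846 0.478 -0.237
outer loop
vertex 0.361 2.771 3.27
vertex 1.155 3.288 1.482
vertex 0.234 2.393 2.962
endloop
endfacet
facet normal -0.471 -0.457 0.755
outer loop
vertex 0.361 2.771 3.27
vertex 0.234 2.393 2.962
vertex 0.739 2.332 3.24
endloop
endfacet
facet normal 0.469 0.457 -0.756
outer loop
vertex 1.155 3.288 1.482
vertex 1.661 3.228 1.76
vertex 1.409 2.865 1.384
endloop
endfacet
facet normal -0.724 -0.290 -0.626
outer loop
vertex 1.155 3.288 1.482
vertex 1.409 2.865 1.384
vertex 0.234 2.393 2.962
endloop
endfacet
facet normal -0.724 -0.290 -0.626
outer loop
vertex 0.234 2.393 2.962
vertex 1.409 2.865 1.384
vertex 0.488 1.97 2.864
endloop
endfacet
facet normal -0.471 -0.457 0.755
outer loop
vertex 0.234 2.393 2.962
vertex 0.488 1.97 2.864
vertex 0.739 2.332 3.24
endloop
endfacet
facet normal 0.471 0.456 -0.755
outer loop
vertex 1.409 2.865 1.384
vertex 1.661 3.228 1.76
vertex 1.852 2.714 1.569
endloop
endfacet
facet normal -0.059 -0.838 -0.543
outer loop
vertex 1.409 2.865 1.384
vertex 1.852 2.714 1.569
vertex 0.488 1.97 2.864
endloop
endfacet
facet normal -0.059 -0.838 -0.543
outer loop
vertex 0.488 1.97 2.864
vertex 1.852 2.714 1.569
vertex 0.931 1.819 3.049
endloop
endfacet
facet normal -0.471 -0.457 0.754
outer loop
vertex 0.488 1.97 2.864
vertex 0.931 1.819 3.049
vertex 0.739 2.332 3.24
endloop
endfacet
facet normal 0.470 0.456 -0.756
outer loop
vertex 1.852 2.714 1.569
vertex 1.661 3.228 1.76
vertex 2.151 2.951 1.898
endloop
endfacet
facet normal 0.654 -0.755 -0.050
outer loop
vertex 1.852 2.714 1.569
vertex 2.151 2.951 1.898
vertex 0.931 1.819 3.049
endloop
endfacet
facet normal 0.653 -0.756 -0.051
outer loop
vertex 0.931 1.819 3.049
vertex 2.151 2.951 1.898
vertex 1.23 2.055 3.378
endloop
endfacet
facet normal -0.470 -0.457 0.755
outer loop
vertex 0.931 1.819 3.049
vertex 1.23 2.055 3.378
vertex 0.739 2.332 3.24
endloop
endfacet
facet normal -0.204 0.234 -0.951
outer loop
vertex 3.428 0.661 -1.952
vertex 2.784 1.104 -1.705
vertex 3.56 1.346 -1.812
endloop
endfacet
facet normal 0.929 -0.237 0.283
outer loop
vertex 3.428 0.661 -1.952
vertex 3.56 1.346 -1.812
vertex 3.036 0.816 -0.535
endloop
endfacet
facet normal -0.204 0.234 -0.951
outer loop
vertex 3.56 1.346 -1.812
vertex 2.784 1.104 -1.705
vertex 3.108 1.849 -1.591
endloop
endfacet
facet normal 0.744 0.452 0.493
outer loop
vertex 3.56 1.346 -1.812
vertex 3.108 1.849 -1.591
vertex 3.036 0.816 -0.535
endloop
endfacet
facet normal -0.205 0.235 -0.950
outer loop
vertex 3.108 1.849 -1.591
vertex 2.784 1.104 -1.705
vertex 2.412 1.791 -1.455
endloop
endfacet
facet normal 0.078 0.710 0.700
outer loop
vertex 3.108 1.849 -1.591
vertex 2.412 1.791 -1.455
vertex 3.036 0.816 -0.535
endloop
endfacet
facet normal -0.205 0.235 -0.950
outer loop
vertex 2.412 1.791 -1.455
vertex 2.784 1.104 -1.705
vertex 1.996 1.216 -1.507
endloop
endfacet
facet normal -0.568 0.343 0.748
outer loop
vertex 2.412 1.791 -1.455
vertex 1.996 1.216 -1.507
vertex 3.036 0.816 -0.535
endloop
endfacet
facet normal -0.205 0.234 -0.950
outer loop
vertex 1.996 1.216 -1.507
vertex 2.784 1.104 -1.705
vertex 2.174 0.557 -1.708
endloop
endfacet
facet normal -0.706 -0.374 0.601
outer loop
vertex 1.996 1.216 -1.507
vertex 2.174 0.557 -1.708
vertex 3.036 0.816 -0.535
endloop
endfacet
facet normal -0.205 0.234 -0.950
outer loop
vertex 2.174 0.557 -1.708
vertex 2.784 1.104 -1.705
vertex 2.811 0.31 -1.906
endloop
endfacet
facet normal -0.234 -0.899 0.370
outer loop
vertex 2.174 0.557 -1.708
vertex 2.811 0.31 -1.906
vertex 3.036 0.816 -0.535
endloop
endfacet
facet normal -0.204 0.234 -0.951
outer loop
vertex 2.811 0.31 -1.906
vertex 2.784 1.104 -1.705
vertex 3.428 0.661 -1.952
endloop
endfacet
facet normal 0.494 -0.839 0.228
outer loop
vertex 2.811 0.31 -1.906
vertex 3.428 0.661 -1.952
vertex 3.036 0.816 -0.535
endloop
endfacet

endsolid


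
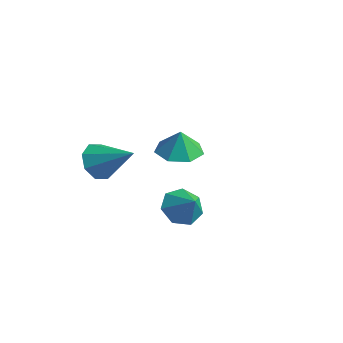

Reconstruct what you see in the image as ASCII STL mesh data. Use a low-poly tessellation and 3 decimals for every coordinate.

solid 
facet normal -0.741 0.067 -0.668
outer loop
vertex 2.035 -0.868 1.812
vertex 1.628 -1.492 2.2
vertex 1.576 -0.666 2.341
endloop
endfacet
facet normal 0.611 0.754 0.242
outer loop
vertex 2.035 -0.868 1.812
vertex 1.576 -0.666 2.341
vertex 2.452 -1.568 2.94
endloop
endfacet
facet normal -0.741 0.067 -0.668
outer loop
vertex 1.576 -0.666 2.341
vertex 1.628 -1.492 2.2
vertex 1.157 -1.086 2.764
endloop
endfacet
facet normal 0.133 0.635 0.761
outer loop
vertex 1.576 -0.666 2.341
vertex 1.157 -1.086 2.764
vertex 2.452 -1.568 2.94
endloop
endfacet
facet normal -0.742 0.067 -0.668
outer loop
vertex 1.157 -1.086 2.764
vertex 1.628 -1.492 2.2
vertex 1.093 -1.813 2.762
endloop
endfacet
facet normal -0.131 0.009 0.991
outer loop
vertex 1.157 -1.086 2.764
vertex 1.093 -1.813 2.762
vertex 2.452 -1.568 2.94
endloop
endfacet
facet normal -0.742 0.068 -0.667
outer loop
vertex 1.093 -1.813 2.762
vertex 1.628 -1.492 2.2
vertex 1.432 -2.297 2.336
endloop
endfacet
facet normal 0.019 -0.653 0.757
outer loop
vertex 1.093 -1.813 2.762
vertex 1.432 -2.297 2.336
vertex 2.452 -1.568 2.94
endloop
endfacet
facet normal -0.742 0.068 -0.667
outer loop
vertex 1.432 -2.297 2.336
vertex 1.628 -1.492 2.2
vertex 1.919 -2.176 1.807
endloop
endfacet
facet normal 0.468 -0.851 0.236
outer loop
vertex 1.432 -2.297 2.336
vertex 1.919 -2.176 1.807
vertex 2.452 -1.568 2.94
endloop
endfacet
facet normal -0.742 0.068 -0.667
outer loop
vertex 1.919 -2.176 1.807
vertex 1.628 -1.492 2.2
vertex 2.187 -1.54 1.574
endloop
endfacet
facet normal 0.881 -0.437 -0.180
outer loop
vertex 1.919 -2.176 1.807
vertex 2.187 -1.54 1.574
vertex 2.452 -1.568 2.94
endloop
endfacet
facet normal -0.742 0.069 -0.667
outer loop
vertex 2.187 -1.54 1.574
vertex 1.628 -1.492 2.2
vertex 2.035 -0.868 1.812
endloop
endfacet
facet normal 0.944 0.277 -0.178
outer loop
vertex 2.187 -1.54 1.574
vertex 2.035 -0.868 1.812
vertex 2.452 -1.568 2.94
endloop
endfacet
facet normal -0.801 -0.308 -0.514
outer loop
vertex -2.24 -1.874 1.916
vertex -2.69 -1.957 2.667
vertex -2.565 -1.31 2.085
endloop
endfacet
facet normal 0.652 0.536 -0.536
outer loop
vertex -2.24 -1.874 1.916
vertex -2.565 -1.31 2.085
vertex -1.25 -1.403 3.593
endloop
endfacet
facet normal -0.800 -0.309 -0.515
outer loop
vertex -2.565 -1.31 2.085
vertex -2.69 -1.957 2.667
vertex -2.965 -1.124 2.595
endloop
endfacet
facet normal 0.246 0.957 -0.156
outer loop
vertex -2.565 -1.31 2.085
vertex -2.965 -1.124 2.595
vertex -1.25 -1.403 3.593
endloop
endfacet
facet normal -0.800 -0.309 -0.514
outer loop
vertex -2.965 -1.124 2.595
vertex -2.69 -1.957 2.667
vertex -3.203 -1.427 3.147
endloop
endfacet
facet normal -0.112 0.891 0.441
outer loop
vertex -2.965 -1.124 2.595
vertex -3.203 -1.427 3.147
vertex -1.25 -1.403 3.593
endloop
endfacet
facet normal -0.800 -0.308 -0.515
outer loop
vertex -3.203 -1.427 3.147
vertex -2.69 -1.957 2.667
vertex -3.141 -2.04 3.418
endloop
endfacet
facet normal -0.211 0.377 0.902
outer loop
vertex -3.203 -1.427 3.147
vertex -3.141 -2.04 3.418
vertex -1.25 -1.403 3.593
endloop
endfacet
facet normal -0.800 -0.309 -0.515
outer loop
vertex -3.141 -2.04 3.418
vertex -2.69 -1.957 2.667
vertex -2.815 -2.605 3.25
endloop
endfacet
facet normal 0.006 -0.282 0.959
outer loop
vertex -3.141 -2.04 3.418
vertex -2.815 -2.605 3.25
vertex -1.25 -1.403 3.593
endloop
endfacet
facet normal -0.800 -0.308 -0.514
outer loop
vertex -2.815 -2.605 3.25
vertex -2.69 -1.957 2.667
vertex -2.416 -2.79 2.74
endloop
endfacet
facet normal 0.413 -0.703 0.578
outer loop
vertex -2.815 -2.605 3.25
vertex -2.416 -2.79 2.74
vertex -1.25 -1.403 3.593
endloop
endfacet
facet normal -0.801 -0.308 -0.513
outer loop
vertex -2.416 -2.79 2.74
vertex -2.69 -1.957 2.667
vertex -2.178 -2.488 2.187
endloop
endfacet
facet normal 0.770 -0.637 -0.017
outer loop
vertex -2.416 -2.79 2.74
vertex -2.178 -2.488 2.187
vertex -1.25 -1.403 3.593
endloop
endfacet
facet normal -0.801 -0.308 -0.514
outer loop
vertex -2.178 -2.488 2.187
vertex -2.69 -1.957 2.667
vertex -2.24 -1.874 1.916
endloop
endfacet
facet normal 0.869 -0.123 -0.479
outer loop
vertex -2.178 -2.488 2.187
vertex -2.24 -1.874 1.916
vertex -1.25 -1.403 3.593
endloop
endfacet
facet normal -0.115 0.029 -0.993
outer loop
vertex -1.82 1.71 1.643
vertex -2.764 1.947 1.759
vertex -1.989 2.543 1.687
endloop
endfacet
facet normal 0.833 0.141 0.535
outer loop
vertex -1.82 1.71 1.643
vertex -1.989 2.543 1.687
vertex -2.636 1.913 2.861
endloop
endfacet
facet normal -0.115 0.030 -0.993
outer loop
vertex -1.989 2.543 1.687
vertex -2.764 1.947 1.759
vertex -2.742 2.926 1.786
endloop
endfacet
facet normal 0.424 0.680 0.598
outer loop
vertex -1.989 2.543 1.687
vertex -2.742 2.926 1.786
vertex -2.636 1.913 2.861
endloop
endfacet
facet normal -0.115 0.030 -0.993
outer loop
vertex -2.742 2.926 1.786
vertex -2.764 1.947 1.759
vertex -3.511 2.572 1.864
endloop
endfacet
facet normal -0.250 0.692 0.677
outer loop
vertex -2.742 2.926 1.786
vertex -3.511 2.572 1.864
vertex -2.636 1.913 2.861
endloop
endfacet
facet normal -0.115 0.030 -0.993
outer loop
vertex -3.511 2.572 1.864
vertex -2.764 1.947 1.759
vertex -3.717 1.747 1.863
endloop
endfacet
facet normal -0.682 0.170 0.711
outer loop
vertex -3.511 2.572 1.864
vertex -3.717 1.747 1.863
vertex -2.636 1.913 2.861
endloop
endfacet
facet normal -0.115 0.029 -0.993
outer loop
vertex -3.717 1.747 1.863
vertex -2.764 1.947 1.759
vertex -3.206 1.072 1.784
endloop
endfacet
facet normal -0.548 -0.494 0.675
outer loop
vertex -3.717 1.747 1.863
vertex -3.206 1.072 1.784
vertex -2.636 1.913 2.861
endloop
endfacet
facet normal -0.115 0.030 -0.993
outer loop
vertex -3.206 1.072 1.784
vertex -2.764 1.947 1.759
vertex -2.361 1.056 1.686
endloop
endfacet
facet normal 0.054 -0.801 0.597
outer loop
vertex -3.206 1.072 1.784
vertex -2.361 1.056 1.686
vertex -2.636 1.913 2.861
endloop
endfacet
facet normal -0.115 0.030 -0.993
outer loop
vertex -2.361 1.056 1.686
vertex -2.764 1.947 1.759
vertex -1.82 1.71 1.643
endloop
endfacet
facet normal 0.668 -0.518 0.534
outer loop
vertex -2.361 1.056 1.686
vertex -1.82 1.71 1.643
vertex -2.636 1.913 2.861
endloop
endfacet

endsolid


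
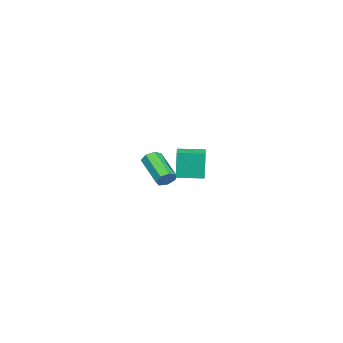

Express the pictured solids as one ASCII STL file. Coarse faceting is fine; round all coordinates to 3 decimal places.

solid 
facet normal -0.951 -0.293 -0.093
outer loop
vertex -3.622 -4.619 -2.356
vertex -4.045 -3.233 -2.398
vertex -3.46 -4.62 -4.008
endloop
endfacet
facet normal 0.292 -0.956 0.029
outer loop
vertex -2.575 -4.347 -3.922
vertex -3.622 -4.619 -2.356
vertex -3.46 -4.62 -4.008
endloop
endfacet
facet normal -0.951 -0.293 -0.093
outer loop
vertex -3.46 -4.62 -4.008
vertex -4.045 -3.233 -2.398
vertex -3.883 -3.234 -4.05
endloop
endfacet
facet normal 0.097 -0.001 -0.995
outer loop
vertex -3.883 -3.234 -4.05
vertex -2.575 -4.347 -3.922
vertex -3.46 -4.62 -4.008
endloop
endfacet
facet normal -0.097 0.001 0.995
outer loop
vertex -3.622 -4.619 -2.356
vertex -3.16 -2.96 -2.312
vertex -4.045 -3.233 -2.398
endloop
endfacet
facet normal 0.292 -0.956 0.029
outer loop
vertex -2.737 -4.346 -2.27
vertex -3.622 -4.619 -2.356
vertex -2.575 -4.347 -3.922
endloop
endfacet
facet normal -0.097 0.001 0.995
outer loop
vertex -2.737 -4.346 -2.27
vertex -3.16 -2.96 -2.312
vertex -3.622 -4.619 -2.356
endloop
endfacet
facet normal -0.292 0.956 -0.029
outer loop
vertex -4.045 -3.233 -2.398
vertex -3.16 -2.96 -2.312
vertex -3.883 -3.234 -4.05
endloop
endfacet
facet normal 0.097 -0.001 -0.995
outer loop
vertex -2.998 -2.961 -3.964
vertex -2.575 -4.347 -3.922
vertex -3.883 -3.234 -4.05
endloop
endfacet
facet normal -0.292 0.956 -0.029
outer loop
vertex -3.883 -3.234 -4.05
vertex -3.16 -2.96 -2.312
vertex -2.998 -2.961 -3.964
endloop
endfacet
facet normal 0.951 0.293 0.093
outer loop
vertex -2.998 -2.961 -3.964
vertex -2.737 -4.346 -2.27
vertex -2.575 -4.347 -3.922
endloop
endfacet
facet normal 0.951 0.293 0.093
outer loop
vertex -3.16 -2.96 -2.312
vertex -2.737 -4.346 -2.27
vertex -2.998 -2.961 -3.964
endloop
endfacet
facet normal 0.634 0.631 -0.448
outer loop
vertex 4.118 -2.905 -0.672
vertex 3.728 -2.755 -1.013
vertex 3.856 -2.543 -0.533
endloop
endfacet
facet normal 0.533 0.062 0.844
outer loop
vertex 4.118 -2.905 -0.672
vertex 3.856 -2.543 -0.533
vertex 3.003 -4.016 0.115
endloop
endfacet
facet normal 0.531 0.064 0.845
outer loop
vertex 3.003 -4.016 0.115
vertex 3.856 -2.543 -0.533
vertex 2.74 -3.654 0.253
endloop
endfacet
facet normal -0.634 -0.631 0.447
outer loop
vertex 3.003 -4.016 0.115
vertex 2.74 -3.654 0.253
vertex 2.612 -3.865 -0.227
endloop
endfacet
facet normal 0.634 0.630 -0.448
outer loop
vertex 3.856 -2.543 -0.533
vertex 3.728 -2.755 -1.013
vertex 3.497 -2.34 -0.756
endloop
endfacet
facet normal -0.107 0.644 0.758
outer loop
vertex 3.856 -2.543 -0.533
vertex 3.497 -2.34 -0.756
vertex 2.74 -3.654 0.253
endloop
endfacet
facet normal -0.105 0.643 0.758
outer loop
vertex 2.74 -3.654 0.253
vertex 3.497 -2.34 -0.756
vertex 2.381 -3.451 0.031
endloop
endfacet
facet normal -0.633 -0.632 0.447
outer loop
vertex 2.74 -3.654 0.253
vertex 2.381 -3.451 0.031
vertex 2.612 -3.865 -0.227
endloop
endfacet
facet normal 0.635 0.630 -0.447
outer loop
vertex 3.497 -2.34 -0.756
vertex 3.728 -2.755 -1.013
vertex 3.312 -2.449 -1.172
endloop
endfacet
facet normal -0.665 0.740 0.102
outer loop
vertex 3.497 -2.34 -0.756
vertex 3.312 -2.449 -1.172
vertex 2.381 -3.451 0.031
endloop
endfacet
facet normal -0.665 0.740 0.102
outer loop
vertex 2.381 -3.451 0.031
vertex 3.312 -2.449 -1.172
vertex 2.196 -3.56 -0.386
endloop
endfacet
facet normal -0.634 -0.632 0.446
outer loop
vertex 2.381 -3.451 0.031
vertex 2.196 -3.56 -0.386
vertex 2.612 -3.865 -0.227
endloop
endfacet
facet normal 0.635 0.630 -0.448
outer loop
vertex 3.312 -2.449 -1.172
vertex 3.728 -2.755 -1.013
vertex 3.44 -2.789 -1.469
endloop
endfacet
facet normal -0.723 0.280 -0.632
outer loop
vertex 3.312 -2.449 -1.172
vertex 3.44 -2.789 -1.469
vertex 2.196 -3.56 -0.386
endloop
endfacet
facet normal -0.723 0.277 -0.633
outer loop
vertex 2.196 -3.56 -0.386
vertex 3.44 -2.789 -1.469
vertex 2.325 -3.899 -0.682
endloop
endfacet
facet normal -0.634 -0.631 0.447
outer loop
vertex 2.196 -3.56 -0.386
vertex 2.325 -3.899 -0.682
vertex 2.612 -3.865 -0.227
endloop
endfacet
facet normal 0.633 0.632 -0.447
outer loop
vertex 3.44 -2.789 -1.469
vertex 3.728 -2.755 -1.013
vertex 3.785 -3.102 -1.423
endloop
endfacet
facet normal -0.237 -0.392 -0.889
outer loop
vertex 3.44 -2.789 -1.469
vertex 3.785 -3.102 -1.423
vertex 2.325 -3.899 -0.682
endloop
endfacet
facet normal -0.238 -0.391 -0.889
outer loop
vertex 2.325 -3.899 -0.682
vertex 3.785 -3.102 -1.423
vertex 2.67 -4.213 -0.636
endloop
endfacet
facet normal -0.634 -0.631 0.447
outer loop
vertex 2.325 -3.899 -0.682
vertex 2.67 -4.213 -0.636
vertex 2.612 -3.865 -0.227
endloop
endfacet
facet normal 0.634 0.632 -0.447
outer loop
vertex 3.785 -3.102 -1.423
vertex 3.728 -2.755 -1.013
vertex 4.087 -3.154 -1.068
endloop
endfacet
facet normal 0.428 -0.768 -0.477
outer loop
vertex 3.785 -3.102 -1.423
vertex 4.087 -3.154 -1.068
vertex 2.67 -4.213 -0.636
endloop
endfacet
facet normal 0.429 -0.768 -0.476
outer loop
vertex 2.67 -4.213 -0.636
vertex 4.087 -3.154 -1.068
vertex 2.971 -4.265 -0.281
endloop
endfacet
facet normal -0.635 -0.630 0.446
outer loop
vertex 2.67 -4.213 -0.636
vertex 2.971 -4.265 -0.281
vertex 2.612 -3.865 -0.227
endloop
endfacet
facet normal 0.634 0.632 -0.447
outer loop
vertex 4.087 -3.154 -1.068
vertex 3.728 -2.755 -1.013
vertex 4.118 -2.905 -0.672
endloop
endfacet
facet normal 0.771 -0.565 0.295
outer loop
vertex 4.087 -3.154 -1.068
vertex 4.118 -2.905 -0.672
vertex 2.971 -4.265 -0.281
endloop
endfacet
facet normal 0.771 -0.566 0.293
outer loop
vertex 2.971 -4.265 -0.281
vertex 4.118 -2.905 -0.672
vertex 3.003 -4.016 0.115
endloop
endfacet
facet normal -0.635 -0.630 0.447
outer loop
vertex 2.971 -4.265 -0.281
vertex 3.003 -4.016 0.115
vertex 2.612 -3.865 -0.227
endloop
endfacet

endsolid


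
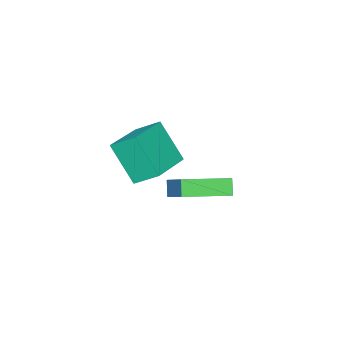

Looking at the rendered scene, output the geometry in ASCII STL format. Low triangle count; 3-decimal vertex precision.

solid 
facet normal -0.974 -0.156 -0.162
outer loop
vertex -1.473 0.281 2.002
vertex -1.389 1.371 0.448
vertex -1.219 -0.644 1.367
endloop
endfacet
facet normal -0.044 -0.574 0.818
outer loop
vertex 0.729 -0.331 1.692
vertex -1.473 0.281 2.002
vertex -1.219 -0.644 1.367
endloop
endfacet
facet normal -0.974 -0.156 -0.162
outer loop
vertex -1.219 -0.644 1.367
vertex -1.389 1.371 0.448
vertex -1.135 0.447 -0.187
endloop
endfacet
facet normal 0.221 -0.804 -0.552
outer loop
vertex -1.135 0.447 -0.187
vertex 0.729 -0.331 1.692
vertex -1.219 -0.644 1.367
endloop
endfacet
facet normal -0.221 0.804 0.552
outer loop
vertex -1.473 0.281 2.002
vertex 0.559 1.684 0.773
vertex -1.389 1.371 0.448
endloop
endfacet
facet normal -0.044 -0.574 0.818
outer loop
vertex 0.475 0.593 2.327
vertex -1.473 0.281 2.002
vertex 0.729 -0.331 1.692
endloop
endfacet
facet normal -0.221 0.804 0.552
outer loop
vertex 0.475 0.593 2.327
vertex 0.559 1.684 0.773
vertex -1.473 0.281 2.002
endloop
endfacet
facet normal 0.044 0.574 -0.818
outer loop
vertex -1.389 1.371 0.448
vertex 0.559 1.684 0.773
vertex -1.135 0.447 -0.187
endloop
endfacet
facet normal 0.221 -0.804 -0.552
outer loop
vertex 0.813 0.759 0.138
vertex 0.729 -0.331 1.692
vertex -1.135 0.447 -0.187
endloop
endfacet
facet normal 0.045 0.574 -0.818
outer loop
vertex -1.135 0.447 -0.187
vertex 0.559 1.684 0.773
vertex 0.813 0.759 0.138
endloop
endfacet
facet normal 0.974 0.156 0.162
outer loop
vertex 0.813 0.759 0.138
vertex 0.475 0.593 2.327
vertex 0.729 -0.331 1.692
endloop
endfacet
facet normal 0.974 0.156 0.162
outer loop
vertex 0.559 1.684 0.773
vertex 0.475 0.593 2.327
vertex 0.813 0.759 0.138
endloop
endfacet
facet normal -0.507 -0.655 -0.560
outer loop
vertex -3.739 -1.04 -2.96
vertex -5.193 0.284 -3.192
vertex -3.378 -0.758 -3.616
endloop
endfacet
facet normal 0.734 -0.669 0.117
outer loop
vertex -2.267 0.676 -2.388
vertex -3.739 -1.04 -2.96
vertex -3.378 -0.758 -3.616
endloop
endfacet
facet normal -0.507 -0.655 -0.561
outer loop
vertex -3.378 -0.758 -3.616
vertex -5.193 0.284 -3.192
vertex -4.831 0.566 -3.848
endloop
endfacet
facet normal 0.452 0.352 -0.820
outer loop
vertex -4.831 0.566 -3.848
vertex -2.267 0.676 -2.388
vertex -3.378 -0.758 -3.616
endloop
endfacet
facet normal -0.452 -0.352 0.820
outer loop
vertex -3.739 -1.04 -2.96
vertex -4.082 1.718 -1.964
vertex -5.193 0.284 -3.192
endloop
endfacet
facet normal 0.734 -0.669 0.118
outer loop
vertex -2.629 0.394 -1.732
vertex -3.739 -1.04 -2.96
vertex -2.267 0.676 -2.388
endloop
endfacet
facet normal -0.452 -0.352 0.820
outer loop
vertex -2.629 0.394 -1.732
vertex -4.082 1.718 -1.964
vertex -3.739 -1.04 -2.96
endloop
endfacet
facet normal -0.734 0.669 -0.117
outer loop
vertex -5.193 0.284 -3.192
vertex -4.082 1.718 -1.964
vertex -4.831 0.566 -3.848
endloop
endfacet
facet normal 0.452 0.352 -0.820
outer loop
vertex -3.721 2.0 -2.62
vertex -2.267 0.676 -2.388
vertex -4.831 0.566 -3.848
endloop
endfacet
facet normal -0.734 0.669 -0.117
outer loop
vertex -4.831 0.566 -3.848
vertex -4.082 1.718 -1.964
vertex -3.721 2.0 -2.62
endloop
endfacet
facet normal 0.507 0.655 0.561
outer loop
vertex -3.721 2.0 -2.62
vertex -2.629 0.394 -1.732
vertex -2.267 0.676 -2.388
endloop
endfacet
facet normal 0.507 0.655 0.561
outer loop
vertex -4.082 1.718 -1.964
vertex -2.629 0.394 -1.732
vertex -3.721 2.0 -2.62
endloop
endfacet

endsolid
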